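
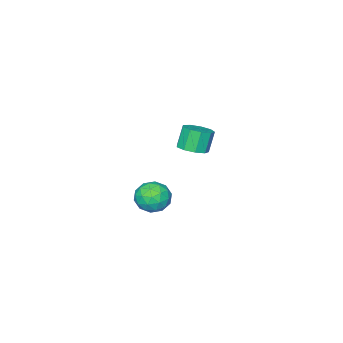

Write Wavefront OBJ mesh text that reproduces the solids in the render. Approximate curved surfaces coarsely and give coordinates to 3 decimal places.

v 3.052 0.743 2.805
v 4.17 0.651 2.72
v 2.85 -0.551 1.54
v 3.968 -0.643 1.455
v 3.445 -0.986 2.39
v 3.57 -0.187 3.172
v 3.45 0.287 1.088
v 3.575 1.086 1.87
v 4.416 0.369 1.659
v 4.413 -0.418 2.463
v 2.607 0.518 1.797
v 2.604 -0.269 2.601
v 3.629 0.81 2.873
v 3.391 -0.71 1.387
v 3.083 -0.912 1.936
v 3.741 -0.966 1.886
v 3.276 0.318 3.139
v 3.934 0.264 3.089
v 3.507 -0.698 2.895
v 3.086 -0.164 1.171
v 3.744 -0.218 1.121
v 3.279 1.066 2.374
v 3.937 1.012 2.324
v 3.513 0.798 1.365
v 4.431 0.591 2.2
v 4.312 -0.17 1.456
v 4.007 0.376 1.241
v 4.081 0.846 1.7
v 4.429 0.128 2.672
v 4.31 -0.632 1.929
v 4.002 -0.834 2.479
v 4.076 -0.364 2.938
v 4.573 -0.037 2.049
v 2.71 0.732 2.331
v 2.591 -0.028 1.588
v 2.944 0.464 1.322
v 3.018 0.934 1.781
v 2.708 0.27 2.804
v 2.589 -0.491 2.06
v 2.939 -0.746 2.56
v 3.013 -0.276 3.019
v 2.447 0.137 2.211
v -3.533 -3.809 1.169
v -2.976 -3.032 1.462
v -3.589 -3.135 2.903
v -4.147 -3.911 2.611
v -3.577 -2.811 1.222
v -4.19 -2.914 2.663
v -4.158 -3.057 0.957
v -4.771 -3.159 2.399
v -4.446 -3.654 0.792
v -5.06 -3.757 2.233
v -4.308 -4.324 0.803
v -4.921 -4.427 2.244
v -3.807 -4.753 0.986
v -4.42 -4.855 2.427
v -3.178 -4.74 1.254
v -3.791 -4.842 2.696
v -2.715 -4.291 1.483
v -3.329 -4.393 2.925
v -2.635 -3.616 1.565
v -3.249 -3.719 3.007
f 1 38 17
f 38 12 41
f 17 41 6
f 38 41 17
f 1 17 13
f 17 6 18
f 13 18 2
f 17 18 13
f 1 13 22
f 13 2 23
f 22 23 8
f 13 23 22
f 1 22 34
f 22 8 37
f 34 37 11
f 22 37 34
f 1 34 38
f 34 11 42
f 38 42 12
f 34 42 38
f 2 18 29
f 18 6 32
f 29 32 10
f 18 32 29
f 6 41 19
f 41 12 40
f 19 40 5
f 41 40 19
f 12 42 39
f 42 11 35
f 39 35 3
f 42 35 39
f 11 37 36
f 37 8 24
f 36 24 7
f 37 24 36
f 8 23 28
f 23 2 25
f 28 25 9
f 23 25 28
f 4 30 16
f 30 10 31
f 16 31 5
f 30 31 16
f 4 16 14
f 16 5 15
f 14 15 3
f 16 15 14
f 4 14 21
f 14 3 20
f 21 20 7
f 14 20 21
f 4 21 26
f 21 7 27
f 26 27 9
f 21 27 26
f 4 26 30
f 26 9 33
f 30 33 10
f 26 33 30
f 5 31 19
f 31 10 32
f 19 32 6
f 31 32 19
f 3 15 39
f 15 5 40
f 39 40 12
f 15 40 39
f 7 20 36
f 20 3 35
f 36 35 11
f 20 35 36
f 9 27 28
f 27 7 24
f 28 24 8
f 27 24 28
f 10 33 29
f 33 9 25
f 29 25 2
f 33 25 29
f 44 43 47
f 44 47 45
f 45 47 48
f 45 48 46
f 47 43 49
f 47 49 48
f 48 49 50
f 48 50 46
f 49 43 51
f 49 51 50
f 50 51 52
f 50 52 46
f 51 43 53
f 51 53 52
f 52 53 54
f 52 54 46
f 53 43 55
f 53 55 54
f 54 55 56
f 54 56 46
f 55 43 57
f 55 57 56
f 56 57 58
f 56 58 46
f 57 43 59
f 57 59 58
f 58 59 60
f 58 60 46
f 59 43 61
f 59 61 60
f 60 61 62
f 60 62 46
f 61 43 44
f 61 44 62
f 62 44 45
f 62 45 46



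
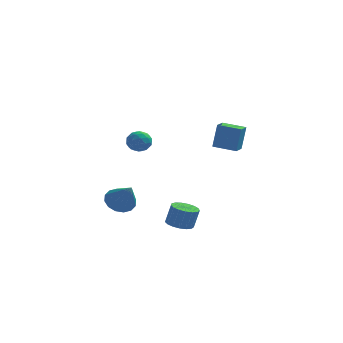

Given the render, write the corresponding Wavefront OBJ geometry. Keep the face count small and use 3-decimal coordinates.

v 0.193 2.375 1.855
v 0.412 2.63 3.234
v 0.416 3.185 1.669
v 0.635 3.44 3.049
v 1.385 2.02 1.731
v 1.604 2.275 3.111
v 1.608 2.83 1.546
v 1.827 3.085 2.925
v -3.9 -2.42 0.271
v -3.392 -1.82 0.42
v -3.28 -3.26 1.549
v -3.731 -1.731 0.642
v -4.114 -1.828 0.764
v -4.44 -2.083 0.755
v -4.622 -2.428 0.616
v -4.61 -2.771 0.384
v -4.407 -3.02 0.122
v -4.069 -3.108 -0.1
v -3.685 -3.012 -0.222
v -3.359 -2.757 -0.213
v -3.178 -2.412 -0.074
v -3.19 -2.069 0.158
v -3.146 -0.173 3.365
v -2.677 -0.447 3.744
v -3.603 -1.133 3.236
v -3.134 -1.407 3.615
v -3.583 -1.001 3.885
v -3.3 -0.408 3.964
v -2.98 -1.172 3.016
v -2.697 -0.579 3.095
v -2.574 -1.065 3.528
v -2.947 -0.959 4.066
v -3.333 -0.621 2.914
v -3.706 -0.515 3.452
v -2.871 -0.225 3.566
v -3.409 -1.355 3.414
v -3.673 -1.116 3.573
v -3.397 -1.277 3.796
v -3.238 -0.202 3.695
v -2.962 -0.363 3.918
v -3.495 -0.689 4.001
v -3.318 -1.217 3.062
v -3.042 -1.378 3.285
v -2.883 -0.303 3.184
v -2.607 -0.464 3.407
v -2.785 -0.891 2.979
v -2.535 -0.75 3.662
v -2.804 -1.314 3.586
v -2.713 -1.176 3.234
v -2.547 -0.827 3.281
v -2.755 -0.687 3.978
v -3.023 -1.252 3.902
v -3.287 -1.013 4.06
v -3.121 -0.664 4.107
v -2.694 -1.051 3.851
v -3.257 -0.328 3.078
v -3.525 -0.893 3.002
v -3.159 -0.916 2.873
v -2.993 -0.567 2.92
v -3.476 -0.266 3.394
v -3.745 -0.83 3.318
v -3.733 -0.753 3.699
v -3.567 -0.404 3.746
v -3.586 -0.529 3.129
v -1.012 -3.892 -0.46
v -0.413 -3.605 -0.647
v -0.149 -3.481 0.393
v -0.748 -3.768 0.58
v -0.62 -3.348 -0.624
v -0.356 -3.225 0.415
v -0.917 -3.216 -0.564
v -0.652 -3.093 0.475
v -1.236 -3.239 -0.48
v -0.971 -3.116 0.559
v -1.503 -3.412 -0.392
v -1.238 -3.288 0.648
v -1.658 -3.694 -0.319
v -1.393 -3.57 0.721
v -1.665 -4.022 -0.278
v -1.4 -3.898 0.762
v -1.523 -4.319 -0.279
v -1.258 -4.196 0.761
v -1.263 -4.519 -0.321
v -0.998 -4.396 0.718
v -0.946 -4.576 -0.396
v -0.682 -4.452 0.644
v -0.645 -4.475 -0.484
v -0.38 -4.352 0.555
v -0.427 -4.241 -0.568
v -0.162 -4.117 0.472
v -0.344 -3.927 -0.626
v -0.079 -3.803 0.414
f 2 4 1
f 5 2 1
f 1 4 3
f 3 5 1
f 2 8 4
f 6 2 5
f 6 8 2
f 4 8 3
f 7 5 3
f 3 8 7
f 7 6 5
f 8 6 7
f 10 9 12
f 10 12 11
f 12 9 13
f 12 13 11
f 13 9 14
f 13 14 11
f 14 9 15
f 14 15 11
f 15 9 16
f 15 16 11
f 16 9 17
f 16 17 11
f 17 9 18
f 17 18 11
f 18 9 19
f 18 19 11
f 19 9 20
f 19 20 11
f 20 9 21
f 20 21 11
f 21 9 22
f 21 22 11
f 22 9 10
f 22 10 11
f 23 60 39
f 60 34 63
f 39 63 28
f 60 63 39
f 23 39 35
f 39 28 40
f 35 40 24
f 39 40 35
f 23 35 44
f 35 24 45
f 44 45 30
f 35 45 44
f 23 44 56
f 44 30 59
f 56 59 33
f 44 59 56
f 23 56 60
f 56 33 64
f 60 64 34
f 56 64 60
f 24 40 51
f 40 28 54
f 51 54 32
f 40 54 51
f 28 63 41
f 63 34 62
f 41 62 27
f 63 62 41
f 34 64 61
f 64 33 57
f 61 57 25
f 64 57 61
f 33 59 58
f 59 30 46
f 58 46 29
f 59 46 58
f 30 45 50
f 45 24 47
f 50 47 31
f 45 47 50
f 26 52 38
f 52 32 53
f 38 53 27
f 52 53 38
f 26 38 36
f 38 27 37
f 36 37 25
f 38 37 36
f 26 36 43
f 36 25 42
f 43 42 29
f 36 42 43
f 26 43 48
f 43 29 49
f 48 49 31
f 43 49 48
f 26 48 52
f 48 31 55
f 52 55 32
f 48 55 52
f 27 53 41
f 53 32 54
f 41 54 28
f 53 54 41
f 25 37 61
f 37 27 62
f 61 62 34
f 37 62 61
f 29 42 58
f 42 25 57
f 58 57 33
f 42 57 58
f 31 49 50
f 49 29 46
f 50 46 30
f 49 46 50
f 32 55 51
f 55 31 47
f 51 47 24
f 55 47 51
f 66 65 69
f 66 69 67
f 67 69 70
f 67 70 68
f 69 65 71
f 69 71 70
f 70 71 72
f 70 72 68
f 71 65 73
f 71 73 72
f 72 73 74
f 72 74 68
f 73 65 75
f 73 75 74
f 74 75 76
f 74 76 68
f 75 65 77
f 75 77 76
f 76 77 78
f 76 78 68
f 77 65 79
f 77 79 78
f 78 79 80
f 78 80 68
f 79 65 81
f 79 81 80
f 80 81 82
f 80 82 68
f 81 65 83
f 81 83 82
f 82 83 84
f 82 84 68
f 83 65 85
f 83 85 84
f 84 85 86
f 84 86 68
f 85 65 87
f 85 87 86
f 86 87 88
f 86 88 68
f 87 65 89
f 87 89 88
f 88 89 90
f 88 90 68
f 89 65 91
f 89 91 90
f 90 91 92
f 90 92 68
f 91 65 66
f 91 66 92
f 92 66 67
f 92 67 68



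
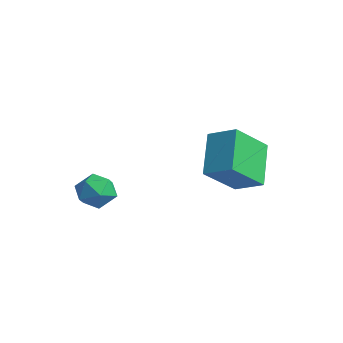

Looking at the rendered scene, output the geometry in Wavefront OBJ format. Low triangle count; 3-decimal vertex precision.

v 0.756 -1.857 -2.84
v 1.306 -1.813 -2.436
v 0.354 -2.667 -2.204
v 0.904 -2.623 -1.8
v 0.446 -2.116 -1.81
v 0.694 -1.615 -2.203
v 0.966 -2.865 -2.437
v 1.214 -2.364 -2.83
v 1.435 -2.436 -2.187
v 1.115 -1.973 -1.8
v 0.545 -2.507 -2.84
v 0.225 -2.044 -2.453
v 3.559 0.695 -1.861
v 3.709 -0.474 -0.886
v 2.661 1.427 -0.846
v 2.81 0.257 0.129
v 4.35 1.123 -1.469
v 4.499 -0.047 -0.494
v 3.451 1.854 -0.454
v 3.601 0.685 0.521
f 1 12 6
f 1 6 2
f 1 2 8
f 1 8 11
f 1 11 12
f 2 6 10
f 6 12 5
f 12 11 3
f 11 8 7
f 8 2 9
f 4 10 5
f 4 5 3
f 4 3 7
f 4 7 9
f 4 9 10
f 5 10 6
f 3 5 12
f 7 3 11
f 9 7 8
f 10 9 2
f 14 16 13
f 17 14 13
f 13 16 15
f 15 17 13
f 14 20 16
f 18 14 17
f 18 20 14
f 16 20 15
f 19 17 15
f 15 20 19
f 19 18 17
f 20 18 19



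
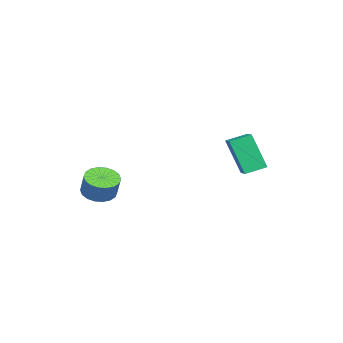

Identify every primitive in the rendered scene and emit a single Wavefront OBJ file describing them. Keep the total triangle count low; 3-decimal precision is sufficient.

v 1.909 -1.578 -3.772
v 2.513 -1.233 -4.123
v 2.916 -0.957 -3.16
v 2.311 -1.302 -2.808
v 2.28 -0.976 -4.1
v 2.683 -0.7 -3.137
v 1.974 -0.839 -4.011
v 2.377 -0.563 -3.048
v 1.655 -0.848 -3.875
v 2.058 -0.572 -2.912
v 1.386 -1.001 -3.718
v 1.789 -0.725 -2.755
v 1.221 -1.269 -3.572
v 1.623 -0.993 -2.609
v 1.191 -1.598 -3.466
v 1.594 -1.322 -2.503
v 1.304 -1.923 -3.42
v 1.707 -1.647 -2.457
v 1.537 -2.18 -3.443
v 1.94 -1.904 -2.48
v 1.843 -2.317 -3.532
v 2.246 -2.041 -2.569
v 2.162 -2.308 -3.668
v 2.565 -2.032 -2.705
v 2.431 -2.155 -3.825
v 2.834 -1.879 -2.862
v 2.597 -1.887 -3.971
v 2.999 -1.611 -3.008
v 2.626 -1.558 -4.077
v 3.029 -1.282 -3.114
v -3.438 3.435 -4.176
v -3.645 2.683 -2.356
v -3.928 4.333 -3.861
v -4.135 3.581 -2.041
v -2.705 3.759 -3.959
v -2.912 3.007 -2.139
v -3.195 4.657 -3.644
v -3.402 3.905 -1.824
f 2 1 5
f 2 5 3
f 3 5 6
f 3 6 4
f 5 1 7
f 5 7 6
f 6 7 8
f 6 8 4
f 7 1 9
f 7 9 8
f 8 9 10
f 8 10 4
f 9 1 11
f 9 11 10
f 10 11 12
f 10 12 4
f 11 1 13
f 11 13 12
f 12 13 14
f 12 14 4
f 13 1 15
f 13 15 14
f 14 15 16
f 14 16 4
f 15 1 17
f 15 17 16
f 16 17 18
f 16 18 4
f 17 1 19
f 17 19 18
f 18 19 20
f 18 20 4
f 19 1 21
f 19 21 20
f 20 21 22
f 20 22 4
f 21 1 23
f 21 23 22
f 22 23 24
f 22 24 4
f 23 1 25
f 23 25 24
f 24 25 26
f 24 26 4
f 25 1 27
f 25 27 26
f 26 27 28
f 26 28 4
f 27 1 29
f 27 29 28
f 28 29 30
f 28 30 4
f 29 1 2
f 29 2 30
f 30 2 3
f 30 3 4
f 32 34 31
f 35 32 31
f 31 34 33
f 33 35 31
f 32 38 34
f 36 32 35
f 36 38 32
f 34 38 33
f 37 35 33
f 33 38 37
f 37 36 35
f 38 36 37



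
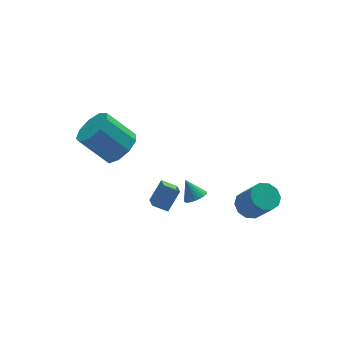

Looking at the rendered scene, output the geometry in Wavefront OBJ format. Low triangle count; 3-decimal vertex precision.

v -2.466 -0.164 -2.473
v -2.685 -1.041 -1.979
v -1.697 0.186 -1.512
v -1.917 -0.69 -1.017
v -1.803 -0.55 -2.863
v -2.023 -1.426 -2.368
v -1.035 -0.199 -1.901
v -1.254 -1.076 -1.407
v 2.374 -1.256 -3.807
v 2.848 -1.751 -4.258
v 3.241 -2.698 -2.803
v 2.766 -2.204 -2.353
v 3.136 -1.37 -4.087
v 3.529 -2.317 -2.632
v 3.133 -0.946 -3.81
v 3.525 -1.893 -2.355
v 2.839 -0.64 -3.532
v 3.232 -1.588 -2.077
v 2.368 -0.57 -3.359
v 2.761 -1.517 -1.904
v 1.899 -0.762 -3.357
v 2.292 -1.709 -1.902
v 1.611 -1.143 -3.528
v 2.004 -2.09 -2.073
v 1.615 -1.567 -3.805
v 2.007 -2.514 -2.35
v 1.908 -1.872 -4.083
v 2.301 -2.82 -2.628
v 2.379 -1.943 -4.256
v 2.772 -2.89 -2.801
v -2.634 3.125 -1.248
v -1.994 2.683 -0.484
v -3.186 3.472 0.971
v -3.826 3.915 0.208
v -1.751 3.367 -0.656
v -2.943 4.156 0.8
v -1.921 3.937 -1.105
v -3.113 4.727 0.351
v -2.425 4.128 -1.62
v -3.616 4.917 -0.164
v -3.027 3.85 -1.962
v -4.218 4.639 -0.506
v -3.445 3.233 -1.969
v -4.636 4.022 -0.513
v -3.483 2.565 -1.639
v -4.675 3.354 -0.183
v -3.125 2.16 -1.126
v -4.316 2.949 0.33
v -2.537 2.206 -0.67
v -3.728 2.995 0.786
v -0.182 -0.5 -2.828
v 0.249 -0.798 -2.497
v -0.458 0.12 -1.912
v 0.377 -0.612 -2.584
v 0.419 -0.409 -2.708
v 0.371 -0.22 -2.851
v 0.238 -0.074 -2.99
v 0.041 0.008 -3.105
v -0.19 0.012 -3.177
v -0.42 -0.061 -3.196
v -0.613 -0.202 -3.159
v -0.741 -0.388 -3.072
v -0.784 -0.591 -2.948
v -0.735 -0.78 -2.805
v -0.602 -0.926 -2.666
v -0.405 -1.008 -2.551
v -0.174 -1.012 -2.479
v 0.055 -0.939 -2.46
f 2 4 1
f 5 2 1
f 1 4 3
f 3 5 1
f 2 8 4
f 6 2 5
f 6 8 2
f 4 8 3
f 7 5 3
f 3 8 7
f 7 6 5
f 8 6 7
f 10 9 13
f 10 13 11
f 11 13 14
f 11 14 12
f 13 9 15
f 13 15 14
f 14 15 16
f 14 16 12
f 15 9 17
f 15 17 16
f 16 17 18
f 16 18 12
f 17 9 19
f 17 19 18
f 18 19 20
f 18 20 12
f 19 9 21
f 19 21 20
f 20 21 22
f 20 22 12
f 21 9 23
f 21 23 22
f 22 23 24
f 22 24 12
f 23 9 25
f 23 25 24
f 24 25 26
f 24 26 12
f 25 9 27
f 25 27 26
f 26 27 28
f 26 28 12
f 27 9 29
f 27 29 28
f 28 29 30
f 28 30 12
f 29 9 10
f 29 10 30
f 30 10 11
f 30 11 12
f 32 31 35
f 32 35 33
f 33 35 36
f 33 36 34
f 35 31 37
f 35 37 36
f 36 37 38
f 36 38 34
f 37 31 39
f 37 39 38
f 38 39 40
f 38 40 34
f 39 31 41
f 39 41 40
f 40 41 42
f 40 42 34
f 41 31 43
f 41 43 42
f 42 43 44
f 42 44 34
f 43 31 45
f 43 45 44
f 44 45 46
f 44 46 34
f 45 31 47
f 45 47 46
f 46 47 48
f 46 48 34
f 47 31 49
f 47 49 48
f 48 49 50
f 48 50 34
f 49 31 32
f 49 32 50
f 50 32 33
f 50 33 34
f 52 51 54
f 52 54 53
f 54 51 55
f 54 55 53
f 55 51 56
f 55 56 53
f 56 51 57
f 56 57 53
f 57 51 58
f 57 58 53
f 58 51 59
f 58 59 53
f 59 51 60
f 59 60 53
f 60 51 61
f 60 61 53
f 61 51 62
f 61 62 53
f 62 51 63
f 62 63 53
f 63 51 64
f 63 64 53
f 64 51 65
f 64 65 53
f 65 51 66
f 65 66 53
f 66 51 67
f 66 67 53
f 67 51 68
f 67 68 53
f 68 51 52
f 68 52 53



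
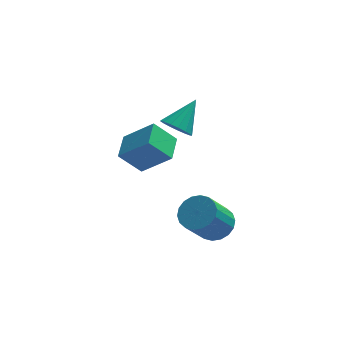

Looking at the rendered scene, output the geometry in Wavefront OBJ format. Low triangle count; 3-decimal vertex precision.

v 2.484 -1.804 -0.448
v 3.394 -2.002 -0.055
v 2.485 -2.933 1.58
v 1.576 -2.736 1.188
v 3.295 -1.6 0.119
v 2.387 -2.531 1.755
v 3.035 -1.238 0.181
v 2.127 -2.169 1.817
v 2.667 -0.988 0.118
v 1.759 -1.92 1.754
v 2.262 -0.9 -0.056
v 1.354 -1.832 1.579
v 1.901 -0.991 -0.308
v 0.993 -1.923 1.327
v 1.656 -1.243 -0.588
v 0.748 -2.175 1.047
v 1.575 -1.607 -0.84
v 0.666 -2.538 0.795
v 1.673 -2.009 -1.015
v 0.765 -2.94 0.621
v 1.933 -2.371 -1.077
v 1.025 -3.302 0.559
v 2.301 -2.62 -1.014
v 1.393 -3.552 0.622
v 2.706 -2.708 -0.839
v 1.798 -3.64 0.796
v 3.067 -2.617 -0.587
v 2.159 -3.549 1.048
v 3.312 -2.365 -0.307
v 2.404 -3.297 1.328
v -0.975 -0.419 2.305
v -2.066 -0.454 3.461
v -0.724 1.023 2.586
v -1.815 0.987 3.742
v 0.455 -0.927 3.638
v -0.636 -0.963 4.794
v 0.706 0.514 3.919
v -0.385 0.479 5.075
v 0.707 3.2 2.656
v 1.151 2.476 2.955
v 1.713 4.34 3.924
v 1.396 2.621 2.631
v 1.482 2.898 2.312
v 1.391 3.244 2.073
v 1.143 3.58 1.967
v 0.795 3.829 2.019
v 0.427 3.934 2.217
v 0.123 3.87 2.516
v -0.047 3.653 2.846
v -0.044 3.332 3.134
v 0.13 2.981 3.311
v 0.437 2.679 3.339
v 0.805 2.497 3.21
f 2 1 5
f 2 5 3
f 3 5 6
f 3 6 4
f 5 1 7
f 5 7 6
f 6 7 8
f 6 8 4
f 7 1 9
f 7 9 8
f 8 9 10
f 8 10 4
f 9 1 11
f 9 11 10
f 10 11 12
f 10 12 4
f 11 1 13
f 11 13 12
f 12 13 14
f 12 14 4
f 13 1 15
f 13 15 14
f 14 15 16
f 14 16 4
f 15 1 17
f 15 17 16
f 16 17 18
f 16 18 4
f 17 1 19
f 17 19 18
f 18 19 20
f 18 20 4
f 19 1 21
f 19 21 20
f 20 21 22
f 20 22 4
f 21 1 23
f 21 23 22
f 22 23 24
f 22 24 4
f 23 1 25
f 23 25 24
f 24 25 26
f 24 26 4
f 25 1 27
f 25 27 26
f 26 27 28
f 26 28 4
f 27 1 29
f 27 29 28
f 28 29 30
f 28 30 4
f 29 1 2
f 29 2 30
f 30 2 3
f 30 3 4
f 32 34 31
f 35 32 31
f 31 34 33
f 33 35 31
f 32 38 34
f 36 32 35
f 36 38 32
f 34 38 33
f 37 35 33
f 33 38 37
f 37 36 35
f 38 36 37
f 40 39 42
f 40 42 41
f 42 39 43
f 42 43 41
f 43 39 44
f 43 44 41
f 44 39 45
f 44 45 41
f 45 39 46
f 45 46 41
f 46 39 47
f 46 47 41
f 47 39 48
f 47 48 41
f 48 39 49
f 48 49 41
f 49 39 50
f 49 50 41
f 50 39 51
f 50 51 41
f 51 39 52
f 51 52 41
f 52 39 53
f 52 53 41
f 53 39 40
f 53 40 41



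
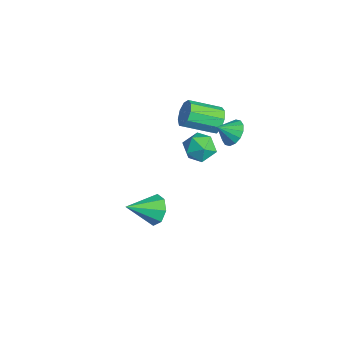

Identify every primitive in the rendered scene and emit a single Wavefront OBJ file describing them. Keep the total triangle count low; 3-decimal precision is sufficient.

v -2.804 3.299 -2.735
v -2.198 3.437 -3.57
v -3.442 1.903 -3.43
v -2.836 2.041 -4.265
v -2.411 1.781 -3.351
v -2.017 2.644 -2.922
v -3.623 2.696 -4.078
v -3.229 3.559 -3.649
v -2.705 3.065 -4.4
v -1.955 2.499 -3.951
v -3.685 2.841 -3.049
v -2.935 2.275 -2.6
v 3.398 -1.917 -1.265
v 4.092 -1.582 -0.745
v 3.482 -3.503 -0.355
v 3.452 -1.453 -0.461
v 2.781 -1.596 -0.649
v 2.471 -1.927 -1.197
v 2.704 -2.253 -1.786
v 3.345 -2.382 -2.069
v 4.016 -2.239 -1.882
v 4.326 -1.908 -1.333
v -3.16 3.849 -1.801
v -2.576 3.989 -1.171
v -3.017 2.211 -0.369
v -3.6 2.071 -0.999
v -3.109 4.196 -1.005
v -3.55 2.417 -0.203
v -3.665 4.241 -1.211
v -4.106 2.462 -0.409
v -3.985 4.102 -1.694
v -4.426 2.324 -0.891
v -3.919 3.845 -2.226
v -4.359 2.067 -1.424
v -3.497 3.59 -2.56
v -3.938 1.812 -1.758
v -2.918 3.456 -2.539
v -3.358 1.678 -1.737
v -2.451 3.506 -2.172
v -2.892 1.728 -1.37
v -2.317 3.717 -1.632
v -2.757 1.938 -0.83
v -0.069 3.505 0.143
v 0.743 3.615 0.405
v -0.171 2.655 0.817
v 0.498 3.864 0.681
v 0.101 4.017 0.813
v -0.341 4.032 0.765
v -0.711 3.906 0.55
v -0.908 3.673 0.226
v -0.88 3.395 -0.12
v -0.635 3.146 -0.396
v -0.238 2.993 -0.528
v 0.204 2.978 -0.48
v 0.573 3.103 -0.265
v 0.771 3.337 0.059
f 1 12 6
f 1 6 2
f 1 2 8
f 1 8 11
f 1 11 12
f 2 6 10
f 6 12 5
f 12 11 3
f 11 8 7
f 8 2 9
f 4 10 5
f 4 5 3
f 4 3 7
f 4 7 9
f 4 9 10
f 5 10 6
f 3 5 12
f 7 3 11
f 9 7 8
f 10 9 2
f 14 13 16
f 14 16 15
f 16 13 17
f 16 17 15
f 17 13 18
f 17 18 15
f 18 13 19
f 18 19 15
f 19 13 20
f 19 20 15
f 20 13 21
f 20 21 15
f 21 13 22
f 21 22 15
f 22 13 14
f 22 14 15
f 24 23 27
f 24 27 25
f 25 27 28
f 25 28 26
f 27 23 29
f 27 29 28
f 28 29 30
f 28 30 26
f 29 23 31
f 29 31 30
f 30 31 32
f 30 32 26
f 31 23 33
f 31 33 32
f 32 33 34
f 32 34 26
f 33 23 35
f 33 35 34
f 34 35 36
f 34 36 26
f 35 23 37
f 35 37 36
f 36 37 38
f 36 38 26
f 37 23 39
f 37 39 38
f 38 39 40
f 38 40 26
f 39 23 41
f 39 41 40
f 40 41 42
f 40 42 26
f 41 23 24
f 41 24 42
f 42 24 25
f 42 25 26
f 44 43 46
f 44 46 45
f 46 43 47
f 46 47 45
f 47 43 48
f 47 48 45
f 48 43 49
f 48 49 45
f 49 43 50
f 49 50 45
f 50 43 51
f 50 51 45
f 51 43 52
f 51 52 45
f 52 43 53
f 52 53 45
f 53 43 54
f 53 54 45
f 54 43 55
f 54 55 45
f 55 43 56
f 55 56 45
f 56 43 44
f 56 44 45



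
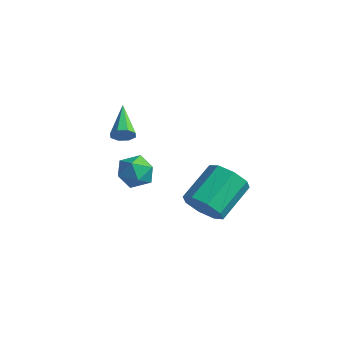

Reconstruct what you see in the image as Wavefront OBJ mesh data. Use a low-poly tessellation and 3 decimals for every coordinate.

v 2.947 2.883 -0.423
v 3.728 3.309 -0.924
v 3.493 5.042 0.183
v 2.713 4.617 0.683
v 3.042 3.439 -1.274
v 2.807 5.172 -0.167
v 2.301 3.244 -1.125
v 2.066 4.977 -0.018
v 1.938 2.838 -0.566
v 1.704 4.571 0.541
v 2.167 2.458 0.077
v 1.932 4.191 1.184
v 2.853 2.328 0.427
v 2.618 4.061 1.534
v 3.594 2.523 0.278
v 3.359 4.256 1.385
v 3.956 2.929 -0.281
v 3.722 4.662 0.826
v -2.131 4.563 -0.962
v -1.523 4 -0.463
v -2.957 3.3 -1.377
v -2.349 2.737 -0.878
v -2.942 3.342 -0.411
v -2.431 4.123 -0.154
v -2.049 3.177 -1.686
v -1.538 3.958 -1.429
v -1.472 3.144 -0.91
v -2.024 3.246 -0.122
v -2.456 4.054 -1.718
v -3.008 4.156 -0.93
v -1.933 2.709 1.897
v -1.594 2.687 2.379
v -3.207 3.791 2.843
v -1.494 3.038 2.114
v -1.65 3.196 1.721
v -1.973 3.07 1.431
v -2.272 2.732 1.415
v -2.373 2.381 1.68
v -2.216 2.222 2.073
v -1.894 2.349 2.362
f 2 1 5
f 2 5 3
f 3 5 6
f 3 6 4
f 5 1 7
f 5 7 6
f 6 7 8
f 6 8 4
f 7 1 9
f 7 9 8
f 8 9 10
f 8 10 4
f 9 1 11
f 9 11 10
f 10 11 12
f 10 12 4
f 11 1 13
f 11 13 12
f 12 13 14
f 12 14 4
f 13 1 15
f 13 15 14
f 14 15 16
f 14 16 4
f 15 1 17
f 15 17 16
f 16 17 18
f 16 18 4
f 17 1 2
f 17 2 18
f 18 2 3
f 18 3 4
f 19 30 24
f 19 24 20
f 19 20 26
f 19 26 29
f 19 29 30
f 20 24 28
f 24 30 23
f 30 29 21
f 29 26 25
f 26 20 27
f 22 28 23
f 22 23 21
f 22 21 25
f 22 25 27
f 22 27 28
f 23 28 24
f 21 23 30
f 25 21 29
f 27 25 26
f 28 27 20
f 32 31 34
f 32 34 33
f 34 31 35
f 34 35 33
f 35 31 36
f 35 36 33
f 36 31 37
f 36 37 33
f 37 31 38
f 37 38 33
f 38 31 39
f 38 39 33
f 39 31 40
f 39 40 33
f 40 31 32
f 40 32 33



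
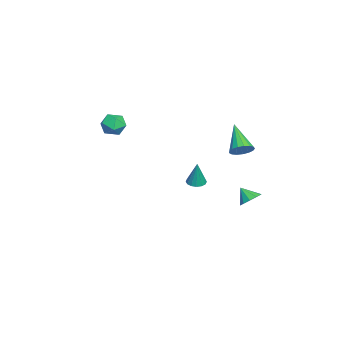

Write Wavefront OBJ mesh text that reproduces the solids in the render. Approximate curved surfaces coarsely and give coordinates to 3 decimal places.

v 4.182 4.174 2.679
v 4.643 3.725 2.954
v 2.838 3.606 4.001
v 4.694 4.007 3.127
v 4.627 4.328 3.197
v 4.459 4.614 3.148
v 4.227 4.798 2.992
v 3.985 4.84 2.764
v 3.788 4.73 2.517
v 3.682 4.492 2.306
v 3.69 4.181 2.181
v 3.811 3.869 2.17
v 4.017 3.626 2.275
v 4.261 3.51 2.473
v 4.487 3.545 2.718
v -0.99 -2.883 1.927
v -0.419 -3.5 1.786
v -2.001 -3.82 1.934
v -1.43 -4.437 1.793
v -1.442 -4.031 2.542
v -0.817 -3.452 2.537
v -1.603 -3.868 1.183
v -0.978 -3.289 1.178
v -0.798 -4.108 1.326
v -0.699 -4.209 2.165
v -1.721 -3.111 1.555
v -1.622 -3.212 2.394
v -2.245 4.078 -4.141
v -1.549 4.09 -3.835
v -2.575 3.442 -3.359
v -1.794 4.445 -3.651
v -2.212 4.66 -3.653
v -2.642 4.652 -3.842
v -2.921 4.425 -4.144
v -2.941 4.065 -4.446
v -2.695 3.71 -4.63
v -2.277 3.496 -4.628
v -1.847 3.503 -4.439
v -1.569 3.731 -4.137
v 0.737 1.311 -1.452
v 1.172 1.673 -1.579
v 1.103 1.409 0.092
v 0.934 1.85 -1.533
v 0.643 1.883 -1.466
v 0.377 1.762 -1.395
v 0.208 1.521 -1.34
v 0.18 1.223 -1.314
v 0.301 0.949 -1.325
v 0.539 0.771 -1.371
v 0.83 0.738 -1.438
v 1.096 0.859 -1.508
v 1.265 1.1 -1.564
v 1.293 1.398 -1.59
f 2 1 4
f 2 4 3
f 4 1 5
f 4 5 3
f 5 1 6
f 5 6 3
f 6 1 7
f 6 7 3
f 7 1 8
f 7 8 3
f 8 1 9
f 8 9 3
f 9 1 10
f 9 10 3
f 10 1 11
f 10 11 3
f 11 1 12
f 11 12 3
f 12 1 13
f 12 13 3
f 13 1 14
f 13 14 3
f 14 1 15
f 14 15 3
f 15 1 2
f 15 2 3
f 16 27 21
f 16 21 17
f 16 17 23
f 16 23 26
f 16 26 27
f 17 21 25
f 21 27 20
f 27 26 18
f 26 23 22
f 23 17 24
f 19 25 20
f 19 20 18
f 19 18 22
f 19 22 24
f 19 24 25
f 20 25 21
f 18 20 27
f 22 18 26
f 24 22 23
f 25 24 17
f 29 28 31
f 29 31 30
f 31 28 32
f 31 32 30
f 32 28 33
f 32 33 30
f 33 28 34
f 33 34 30
f 34 28 35
f 34 35 30
f 35 28 36
f 35 36 30
f 36 28 37
f 36 37 30
f 37 28 38
f 37 38 30
f 38 28 39
f 38 39 30
f 39 28 29
f 39 29 30
f 41 40 43
f 41 43 42
f 43 40 44
f 43 44 42
f 44 40 45
f 44 45 42
f 45 40 46
f 45 46 42
f 46 40 47
f 46 47 42
f 47 40 48
f 47 48 42
f 48 40 49
f 48 49 42
f 49 40 50
f 49 50 42
f 50 40 51
f 50 51 42
f 51 40 52
f 51 52 42
f 52 40 53
f 52 53 42
f 53 40 41
f 53 41 42



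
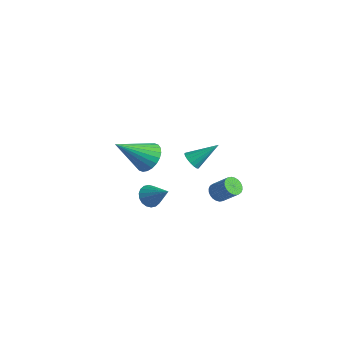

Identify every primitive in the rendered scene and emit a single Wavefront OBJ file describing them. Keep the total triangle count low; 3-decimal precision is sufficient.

v 1.584 -3.278 2.014
v 2.291 -3.261 2.366
v 1.016 -4.642 3.226
v 2.137 -3.05 2.53
v 1.899 -2.875 2.616
v 1.612 -2.761 2.61
v 1.322 -2.725 2.514
v 1.071 -2.774 2.341
v 0.898 -2.9 2.119
v 0.83 -3.083 1.881
v 0.877 -3.296 1.663
v 1.031 -3.506 1.498
v 1.269 -3.682 1.413
v 1.555 -3.796 1.418
v 1.846 -3.831 1.515
v 2.097 -3.783 1.687
v 2.269 -3.657 1.91
v 2.338 -3.474 2.148
v 1.927 0.418 -2.027
v 2.142 0.758 -2.34
v 2.909 1.002 -1.546
v 2.693 0.662 -1.233
v 2.009 0.872 -2.245
v 2.775 1.115 -1.451
v 1.863 0.916 -2.118
v 2.629 1.16 -1.324
v 1.726 0.884 -1.976
v 2.492 1.128 -1.182
v 1.62 0.782 -1.843
v 2.387 1.025 -1.049
v 1.561 0.624 -1.737
v 2.327 0.868 -0.943
v 1.558 0.435 -1.676
v 2.324 0.678 -0.882
v 1.61 0.243 -1.668
v 2.377 0.487 -0.874
v 1.711 0.078 -1.714
v 2.478 0.322 -0.92
v 1.845 -0.035 -1.809
v 2.611 0.208 -1.015
v 1.991 -0.08 -1.936
v 2.757 0.164 -1.142
v 2.128 -0.048 -2.078
v 2.894 0.196 -1.284
v 2.233 0.055 -2.211
v 3 0.298 -1.417
v 2.293 0.212 -2.317
v 3.059 0.456 -1.523
v 2.296 0.402 -2.378
v 3.062 0.645 -1.584
v 2.243 0.593 -2.386
v 3.01 0.837 -1.592
v -1.108 -0.97 -3.379
v -0.711 -0.955 -3.868
v -0.032 -0.79 -2.501
v -0.782 -0.685 -3.837
v -0.917 -0.472 -3.715
v -1.09 -0.358 -3.526
v -1.267 -0.365 -3.308
v -1.412 -0.492 -3.105
v -1.497 -0.713 -2.955
v -1.504 -0.986 -2.89
v -1.434 -1.255 -2.921
v -1.298 -1.468 -3.043
v -1.125 -1.583 -3.232
v -0.949 -1.576 -3.45
v -0.804 -1.449 -3.653
v -0.719 -1.227 -3.803
v -1.242 1.667 -2.302
v -0.84 1.737 -2.656
v -0.618 2.773 -1.378
v -1.021 1.904 -2.734
v -1.252 2.017 -2.713
v -1.481 2.05 -2.598
v -1.655 1.995 -2.415
v -1.735 1.865 -2.206
v -1.701 1.69 -2.019
v -1.562 1.51 -1.897
v -1.35 1.365 -1.868
v -1.113 1.29 -1.938
v -0.905 1.301 -2.091
v -0.775 1.396 -2.293
v -0.751 1.553 -2.497
f 2 1 4
f 2 4 3
f 4 1 5
f 4 5 3
f 5 1 6
f 5 6 3
f 6 1 7
f 6 7 3
f 7 1 8
f 7 8 3
f 8 1 9
f 8 9 3
f 9 1 10
f 9 10 3
f 10 1 11
f 10 11 3
f 11 1 12
f 11 12 3
f 12 1 13
f 12 13 3
f 13 1 14
f 13 14 3
f 14 1 15
f 14 15 3
f 15 1 16
f 15 16 3
f 16 1 17
f 16 17 3
f 17 1 18
f 17 18 3
f 18 1 2
f 18 2 3
f 20 19 23
f 20 23 21
f 21 23 24
f 21 24 22
f 23 19 25
f 23 25 24
f 24 25 26
f 24 26 22
f 25 19 27
f 25 27 26
f 26 27 28
f 26 28 22
f 27 19 29
f 27 29 28
f 28 29 30
f 28 30 22
f 29 19 31
f 29 31 30
f 30 31 32
f 30 32 22
f 31 19 33
f 31 33 32
f 32 33 34
f 32 34 22
f 33 19 35
f 33 35 34
f 34 35 36
f 34 36 22
f 35 19 37
f 35 37 36
f 36 37 38
f 36 38 22
f 37 19 39
f 37 39 38
f 38 39 40
f 38 40 22
f 39 19 41
f 39 41 40
f 40 41 42
f 40 42 22
f 41 19 43
f 41 43 42
f 42 43 44
f 42 44 22
f 43 19 45
f 43 45 44
f 44 45 46
f 44 46 22
f 45 19 47
f 45 47 46
f 46 47 48
f 46 48 22
f 47 19 49
f 47 49 48
f 48 49 50
f 48 50 22
f 49 19 51
f 49 51 50
f 50 51 52
f 50 52 22
f 51 19 20
f 51 20 52
f 52 20 21
f 52 21 22
f 54 53 56
f 54 56 55
f 56 53 57
f 56 57 55
f 57 53 58
f 57 58 55
f 58 53 59
f 58 59 55
f 59 53 60
f 59 60 55
f 60 53 61
f 60 61 55
f 61 53 62
f 61 62 55
f 62 53 63
f 62 63 55
f 63 53 64
f 63 64 55
f 64 53 65
f 64 65 55
f 65 53 66
f 65 66 55
f 66 53 67
f 66 67 55
f 67 53 68
f 67 68 55
f 68 53 54
f 68 54 55
f 70 69 72
f 70 72 71
f 72 69 73
f 72 73 71
f 73 69 74
f 73 74 71
f 74 69 75
f 74 75 71
f 75 69 76
f 75 76 71
f 76 69 77
f 76 77 71
f 77 69 78
f 77 78 71
f 78 69 79
f 78 79 71
f 79 69 80
f 79 80 71
f 80 69 81
f 80 81 71
f 81 69 82
f 81 82 71
f 82 69 83
f 82 83 71
f 83 69 70
f 83 70 71



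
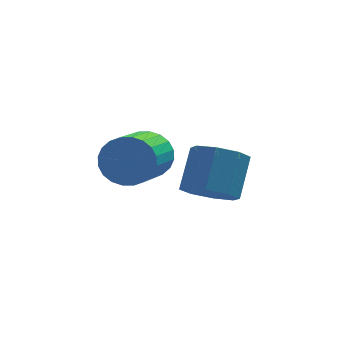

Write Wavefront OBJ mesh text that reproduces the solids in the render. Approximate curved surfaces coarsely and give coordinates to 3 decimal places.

v -1.522 -1.609 3.421
v -1.022 -1.485 4.208
v -1.818 -3.207 4.985
v -2.318 -3.331 4.199
v -1.331 -1.305 4.29
v -2.127 -3.027 5.068
v -1.668 -1.172 4.24
v -2.465 -2.893 5.018
v -1.984 -1.104 4.065
v -2.781 -2.826 4.843
v -2.229 -1.114 3.793
v -3.026 -2.835 4.57
v -2.366 -1.199 3.464
v -3.163 -2.921 4.241
v -2.375 -1.347 3.128
v -3.172 -3.068 3.905
v -2.254 -1.534 2.837
v -3.051 -3.256 3.614
v -2.022 -1.733 2.635
v -2.818 -3.455 3.412
v -1.713 -1.913 2.552
v -2.509 -3.635 3.33
v -1.375 -2.047 2.602
v -2.172 -3.768 3.38
v -1.059 -2.114 2.777
v -1.856 -3.836 3.555
v -0.814 -2.105 3.05
v -1.611 -3.826 3.827
v -0.677 -2.019 3.379
v -1.474 -3.741 4.156
v -0.668 -1.872 3.715
v -1.465 -3.593 4.492
v -0.789 -1.684 4.006
v -1.586 -3.406 4.783
v 0.669 -0.787 0.902
v 1.506 -0.565 0.382
v 2.048 0.47 1.699
v 1.211 0.247 2.218
v 0.928 -0.074 0.235
v 1.469 0.961 1.552
v 0.197 -0.001 0.478
v 0.739 1.033 1.795
v -0.256 -0.389 0.969
v 0.285 0.646 2.286
v -0.168 -1.01 1.421
v 0.374 0.025 2.738
v 0.411 -1.501 1.568
v 0.952 -0.466 2.885
v 1.141 -1.573 1.325
v 1.683 -0.539 2.642
v 1.595 -1.186 0.834
v 2.136 -0.151 2.151
f 2 1 5
f 2 5 3
f 3 5 6
f 3 6 4
f 5 1 7
f 5 7 6
f 6 7 8
f 6 8 4
f 7 1 9
f 7 9 8
f 8 9 10
f 8 10 4
f 9 1 11
f 9 11 10
f 10 11 12
f 10 12 4
f 11 1 13
f 11 13 12
f 12 13 14
f 12 14 4
f 13 1 15
f 13 15 14
f 14 15 16
f 14 16 4
f 15 1 17
f 15 17 16
f 16 17 18
f 16 18 4
f 17 1 19
f 17 19 18
f 18 19 20
f 18 20 4
f 19 1 21
f 19 21 20
f 20 21 22
f 20 22 4
f 21 1 23
f 21 23 22
f 22 23 24
f 22 24 4
f 23 1 25
f 23 25 24
f 24 25 26
f 24 26 4
f 25 1 27
f 25 27 26
f 26 27 28
f 26 28 4
f 27 1 29
f 27 29 28
f 28 29 30
f 28 30 4
f 29 1 31
f 29 31 30
f 30 31 32
f 30 32 4
f 31 1 33
f 31 33 32
f 32 33 34
f 32 34 4
f 33 1 2
f 33 2 34
f 34 2 3
f 34 3 4
f 36 35 39
f 36 39 37
f 37 39 40
f 37 40 38
f 39 35 41
f 39 41 40
f 40 41 42
f 40 42 38
f 41 35 43
f 41 43 42
f 42 43 44
f 42 44 38
f 43 35 45
f 43 45 44
f 44 45 46
f 44 46 38
f 45 35 47
f 45 47 46
f 46 47 48
f 46 48 38
f 47 35 49
f 47 49 48
f 48 49 50
f 48 50 38
f 49 35 51
f 49 51 50
f 50 51 52
f 50 52 38
f 51 35 36
f 51 36 52
f 52 36 37
f 52 37 38



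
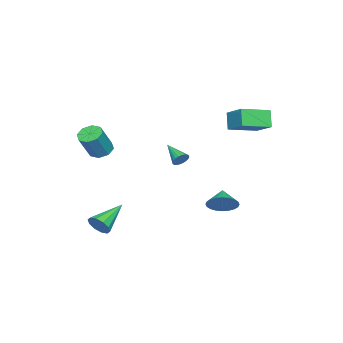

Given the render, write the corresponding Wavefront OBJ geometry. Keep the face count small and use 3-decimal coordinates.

v 4.786 -2.632 -4.046
v 5.155 -2.184 -3.555
v 2.934 -2.108 -3.134
v 5.043 -1.926 -3.931
v 4.833 -1.937 -4.351
v 4.605 -2.214 -4.654
v 4.446 -2.65 -4.726
v 4.418 -3.08 -4.537
v 4.53 -3.338 -4.161
v 4.74 -3.327 -3.741
v 4.967 -3.05 -3.438
v 5.126 -2.614 -3.366
v -1.149 -0.39 -0.969
v -0.919 -0.229 -0.496
v -1.831 -1.53 -0.251
v -1.103 -0.118 -0.494
v -1.293 -0.048 -0.564
v -1.462 -0.03 -0.696
v -1.582 -0.067 -0.869
v -1.637 -0.154 -1.058
v -1.618 -0.276 -1.233
v -1.527 -0.416 -1.368
v -1.378 -0.552 -1.443
v -1.195 -0.663 -1.445
v -1.004 -0.733 -1.375
v -0.836 -0.751 -1.243
v -0.715 -0.714 -1.07
v -0.66 -0.627 -0.881
v -0.68 -0.505 -0.706
v -0.771 -0.365 -0.571
v 3.152 -3.245 0.995
v 3.666 -3.641 0.62
v 4.603 -3.852 2.131
v 4.088 -3.455 2.505
v 3.783 -3.079 0.626
v 4.72 -3.29 2.137
v 3.53 -2.614 0.848
v 4.467 -2.825 2.358
v 3.055 -2.519 1.156
v 3.992 -2.729 2.666
v 2.637 -2.848 1.369
v 3.574 -3.059 2.88
v 2.52 -3.41 1.363
v 3.457 -3.621 2.874
v 2.773 -3.875 1.142
v 3.71 -4.086 2.652
v 3.248 -3.971 0.834
v 4.185 -4.181 2.344
v -1.098 2.398 3.155
v -0.346 3.545 3.899
v -2.489 3.577 2.743
v -1.737 4.724 3.486
v -0.543 2.696 2.134
v 0.209 3.843 2.877
v -1.934 3.875 1.721
v -1.182 5.022 2.465
v -0.91 2.269 -3.911
v -0.301 1.808 -3.347
v -1.81 1.891 -3.249
v -0.317 2.139 -3.181
v -0.424 2.489 -3.125
v -0.605 2.806 -3.19
v -0.832 3.042 -3.364
v -1.071 3.159 -3.622
v -1.286 3.142 -3.923
v -1.443 2.991 -4.223
v -1.519 2.73 -4.476
v -1.503 2.4 -4.642
v -1.396 2.049 -4.697
v -1.215 1.732 -4.633
v -0.988 1.496 -4.459
v -0.749 1.379 -4.201
v -0.534 1.397 -3.899
v -0.377 1.547 -3.599
f 2 1 4
f 2 4 3
f 4 1 5
f 4 5 3
f 5 1 6
f 5 6 3
f 6 1 7
f 6 7 3
f 7 1 8
f 7 8 3
f 8 1 9
f 8 9 3
f 9 1 10
f 9 10 3
f 10 1 11
f 10 11 3
f 11 1 12
f 11 12 3
f 12 1 2
f 12 2 3
f 14 13 16
f 14 16 15
f 16 13 17
f 16 17 15
f 17 13 18
f 17 18 15
f 18 13 19
f 18 19 15
f 19 13 20
f 19 20 15
f 20 13 21
f 20 21 15
f 21 13 22
f 21 22 15
f 22 13 23
f 22 23 15
f 23 13 24
f 23 24 15
f 24 13 25
f 24 25 15
f 25 13 26
f 25 26 15
f 26 13 27
f 26 27 15
f 27 13 28
f 27 28 15
f 28 13 29
f 28 29 15
f 29 13 30
f 29 30 15
f 30 13 14
f 30 14 15
f 32 31 35
f 32 35 33
f 33 35 36
f 33 36 34
f 35 31 37
f 35 37 36
f 36 37 38
f 36 38 34
f 37 31 39
f 37 39 38
f 38 39 40
f 38 40 34
f 39 31 41
f 39 41 40
f 40 41 42
f 40 42 34
f 41 31 43
f 41 43 42
f 42 43 44
f 42 44 34
f 43 31 45
f 43 45 44
f 44 45 46
f 44 46 34
f 45 31 47
f 45 47 46
f 46 47 48
f 46 48 34
f 47 31 32
f 47 32 48
f 48 32 33
f 48 33 34
f 50 52 49
f 53 50 49
f 49 52 51
f 51 53 49
f 50 56 52
f 54 50 53
f 54 56 50
f 52 56 51
f 55 53 51
f 51 56 55
f 55 54 53
f 56 54 55
f 58 57 60
f 58 60 59
f 60 57 61
f 60 61 59
f 61 57 62
f 61 62 59
f 62 57 63
f 62 63 59
f 63 57 64
f 63 64 59
f 64 57 65
f 64 65 59
f 65 57 66
f 65 66 59
f 66 57 67
f 66 67 59
f 67 57 68
f 67 68 59
f 68 57 69
f 68 69 59
f 69 57 70
f 69 70 59
f 70 57 71
f 70 71 59
f 71 57 72
f 71 72 59
f 72 57 73
f 72 73 59
f 73 57 74
f 73 74 59
f 74 57 58
f 74 58 59



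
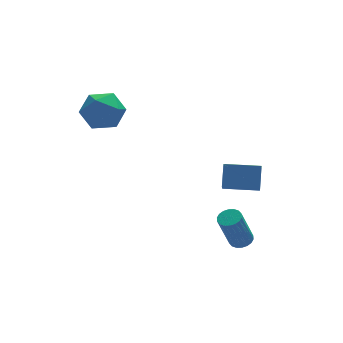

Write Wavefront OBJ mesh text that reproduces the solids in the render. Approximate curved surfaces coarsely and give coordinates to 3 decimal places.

v 1.797 -2.962 -0.52
v 2.106 -2.268 0.382
v 2.141 -2.054 -1.338
v 2.451 -1.359 -0.436
v 3.269 -3.561 -0.564
v 3.579 -2.866 0.338
v 3.614 -2.652 -1.382
v 3.923 -1.958 -0.48
v 2.392 -3.8 -3.424
v 2.739 -3.424 -3.254
v 2.116 -3.624 -1.545
v 1.768 -4 -1.716
v 2.544 -3.295 -3.31
v 1.921 -3.495 -1.601
v 2.319 -3.266 -3.388
v 1.696 -3.466 -1.68
v 2.108 -3.343 -3.474
v 1.485 -3.543 -1.765
v 1.954 -3.51 -3.55
v 1.33 -3.711 -1.842
v 1.886 -3.735 -3.601
v 1.262 -3.935 -1.893
v 1.918 -3.973 -3.618
v 1.295 -4.173 -1.909
v 2.044 -4.176 -3.595
v 1.421 -4.376 -1.886
v 2.239 -4.305 -3.539
v 1.616 -4.505 -1.83
v 2.464 -4.334 -3.46
v 1.841 -4.534 -1.752
v 2.675 -4.257 -3.375
v 2.052 -4.457 -1.666
v 2.83 -4.089 -3.298
v 2.206 -4.29 -1.59
v 2.898 -3.865 -3.247
v 2.274 -4.065 -1.539
v 2.865 -3.627 -3.231
v 2.242 -3.827 -1.522
v -2.395 2.406 2.699
v -1.443 1.896 2.929
v -2.577 1.404 1.231
v -1.625 0.894 1.461
v -2.51 0.727 2.101
v -2.397 1.346 3.008
v -1.623 1.954 1.152
v -1.51 2.573 2.059
v -0.966 1.616 1.973
v -1.514 0.858 2.559
v -2.506 2.442 1.601
v -3.054 1.684 2.187
f 2 4 1
f 5 2 1
f 1 4 3
f 3 5 1
f 2 8 4
f 6 2 5
f 6 8 2
f 4 8 3
f 7 5 3
f 3 8 7
f 7 6 5
f 8 6 7
f 10 9 13
f 10 13 11
f 11 13 14
f 11 14 12
f 13 9 15
f 13 15 14
f 14 15 16
f 14 16 12
f 15 9 17
f 15 17 16
f 16 17 18
f 16 18 12
f 17 9 19
f 17 19 18
f 18 19 20
f 18 20 12
f 19 9 21
f 19 21 20
f 20 21 22
f 20 22 12
f 21 9 23
f 21 23 22
f 22 23 24
f 22 24 12
f 23 9 25
f 23 25 24
f 24 25 26
f 24 26 12
f 25 9 27
f 25 27 26
f 26 27 28
f 26 28 12
f 27 9 29
f 27 29 28
f 28 29 30
f 28 30 12
f 29 9 31
f 29 31 30
f 30 31 32
f 30 32 12
f 31 9 33
f 31 33 32
f 32 33 34
f 32 34 12
f 33 9 35
f 33 35 34
f 34 35 36
f 34 36 12
f 35 9 37
f 35 37 36
f 36 37 38
f 36 38 12
f 37 9 10
f 37 10 38
f 38 10 11
f 38 11 12
f 39 50 44
f 39 44 40
f 39 40 46
f 39 46 49
f 39 49 50
f 40 44 48
f 44 50 43
f 50 49 41
f 49 46 45
f 46 40 47
f 42 48 43
f 42 43 41
f 42 41 45
f 42 45 47
f 42 47 48
f 43 48 44
f 41 43 50
f 45 41 49
f 47 45 46
f 48 47 40



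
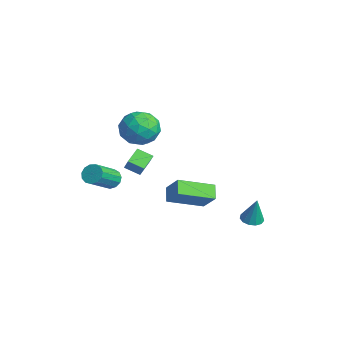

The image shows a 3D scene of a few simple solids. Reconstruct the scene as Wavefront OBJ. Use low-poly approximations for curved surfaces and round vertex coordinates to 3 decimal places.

v -4.194 -2.818 -2.578
v -3.785 -3.021 -3.108
v -2.937 -4.426 -1.912
v -3.346 -4.222 -1.382
v -3.587 -2.739 -2.916
v -2.738 -4.144 -1.721
v -3.581 -2.482 -2.618
v -2.733 -3.886 -1.422
v -3.771 -2.331 -2.306
v -2.922 -3.736 -1.111
v -4.094 -2.335 -2.081
v -3.246 -3.739 -0.886
v -4.45 -2.492 -2.013
v -3.601 -3.896 -0.818
v -4.724 -2.752 -2.125
v -3.876 -4.157 -0.93
v -4.83 -3.034 -2.38
v -3.982 -4.438 -1.185
v -4.734 -3.246 -2.698
v -3.886 -4.651 -1.503
v -4.467 -3.323 -2.978
v -3.619 -4.728 -1.783
v -4.113 -3.239 -3.131
v -3.265 -4.644 -1.935
v -1.025 -3.175 0.181
v -0.43 -3.163 0.998
v -1.674 -2.387 0.643
v -1.079 -2.376 1.459
v -0.461 -2.464 -0.239
v 0.134 -2.453 0.577
v -1.11 -1.677 0.222
v -0.515 -1.665 1.039
v -1.573 -0.936 2.557
v -0.493 -1.485 2.769
v -2.507 -2.675 2.811
v -1.427 -3.224 3.023
v -1.881 -2.426 3.841
v -1.305 -1.35 3.684
v -1.695 -2.81 1.896
v -1.119 -1.734 1.739
v -0.568 -2.643 2.361
v -0.683 -2.405 3.562
v -2.317 -1.755 2.018
v -2.432 -1.517 3.219
v -0.951 -1.057 2.641
v -2.049 -3.103 2.939
v -2.316 -2.633 3.42
v -1.681 -2.956 3.545
v -1.428 -0.979 3.178
v -0.793 -1.301 3.303
v -1.609 -1.854 3.933
v -2.207 -2.859 2.277
v -1.572 -3.181 2.402
v -1.319 -1.204 2.035
v -0.684 -1.527 2.16
v -1.391 -2.306 1.647
v -0.361 -2.061 2.525
v -0.909 -3.083 2.674
v -1.067 -2.84 2.012
v -0.728 -2.208 1.92
v -0.428 -1.921 3.231
v -0.977 -2.944 3.381
v -1.244 -2.474 3.861
v -0.905 -1.842 3.769
v -0.472 -2.602 2.991
v -2.023 -1.216 2.199
v -2.572 -2.239 2.349
v -2.095 -2.318 1.811
v -1.756 -1.686 1.719
v -2.091 -1.077 2.906
v -2.639 -2.099 3.055
v -2.272 -1.952 3.66
v -1.933 -1.32 3.568
v -2.528 -1.558 2.589
v 3.14 -2.369 -0.299
v 2.401 -2.084 0.279
v 3.357 -0.336 -1.025
v 2.618 -0.051 -0.447
v 4.082 -2.089 0.767
v 3.343 -1.804 1.345
v 4.299 -0.056 0.041
v 3.56 0.229 0.619
v 1.89 3.162 -3.691
v 2.48 3.461 -3.849
v 2.27 3.278 -2.049
v 2.223 3.743 -3.809
v 1.861 3.841 -3.732
v 1.507 3.723 -3.642
v 1.276 3.427 -3.568
v 1.239 3.047 -3.532
v 1.408 2.704 -3.548
v 1.731 2.506 -3.609
v 2.104 2.517 -3.696
v 2.409 2.733 -3.781
v 2.549 3.085 -3.839
f 2 1 5
f 2 5 3
f 3 5 6
f 3 6 4
f 5 1 7
f 5 7 6
f 6 7 8
f 6 8 4
f 7 1 9
f 7 9 8
f 8 9 10
f 8 10 4
f 9 1 11
f 9 11 10
f 10 11 12
f 10 12 4
f 11 1 13
f 11 13 12
f 12 13 14
f 12 14 4
f 13 1 15
f 13 15 14
f 14 15 16
f 14 16 4
f 15 1 17
f 15 17 16
f 16 17 18
f 16 18 4
f 17 1 19
f 17 19 18
f 18 19 20
f 18 20 4
f 19 1 21
f 19 21 20
f 20 21 22
f 20 22 4
f 21 1 23
f 21 23 22
f 22 23 24
f 22 24 4
f 23 1 2
f 23 2 24
f 24 2 3
f 24 3 4
f 26 28 25
f 29 26 25
f 25 28 27
f 27 29 25
f 26 32 28
f 30 26 29
f 30 32 26
f 28 32 27
f 31 29 27
f 27 32 31
f 31 30 29
f 32 30 31
f 33 70 49
f 70 44 73
f 49 73 38
f 70 73 49
f 33 49 45
f 49 38 50
f 45 50 34
f 49 50 45
f 33 45 54
f 45 34 55
f 54 55 40
f 45 55 54
f 33 54 66
f 54 40 69
f 66 69 43
f 54 69 66
f 33 66 70
f 66 43 74
f 70 74 44
f 66 74 70
f 34 50 61
f 50 38 64
f 61 64 42
f 50 64 61
f 38 73 51
f 73 44 72
f 51 72 37
f 73 72 51
f 44 74 71
f 74 43 67
f 71 67 35
f 74 67 71
f 43 69 68
f 69 40 56
f 68 56 39
f 69 56 68
f 40 55 60
f 55 34 57
f 60 57 41
f 55 57 60
f 36 62 48
f 62 42 63
f 48 63 37
f 62 63 48
f 36 48 46
f 48 37 47
f 46 47 35
f 48 47 46
f 36 46 53
f 46 35 52
f 53 52 39
f 46 52 53
f 36 53 58
f 53 39 59
f 58 59 41
f 53 59 58
f 36 58 62
f 58 41 65
f 62 65 42
f 58 65 62
f 37 63 51
f 63 42 64
f 51 64 38
f 63 64 51
f 35 47 71
f 47 37 72
f 71 72 44
f 47 72 71
f 39 52 68
f 52 35 67
f 68 67 43
f 52 67 68
f 41 59 60
f 59 39 56
f 60 56 40
f 59 56 60
f 42 65 61
f 65 41 57
f 61 57 34
f 65 57 61
f 76 78 75
f 79 76 75
f 75 78 77
f 77 79 75
f 76 82 78
f 80 76 79
f 80 82 76
f 78 82 77
f 81 79 77
f 77 82 81
f 81 80 79
f 82 80 81
f 84 83 86
f 84 86 85
f 86 83 87
f 86 87 85
f 87 83 88
f 87 88 85
f 88 83 89
f 88 89 85
f 89 83 90
f 89 90 85
f 90 83 91
f 90 91 85
f 91 83 92
f 91 92 85
f 92 83 93
f 92 93 85
f 93 83 94
f 93 94 85
f 94 83 95
f 94 95 85
f 95 83 84
f 95 84 85



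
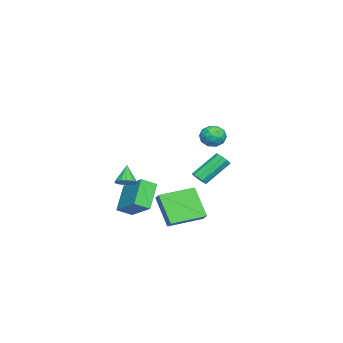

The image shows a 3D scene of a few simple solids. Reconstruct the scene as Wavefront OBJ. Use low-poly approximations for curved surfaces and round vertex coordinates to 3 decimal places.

v 1.969 -2.673 -2.128
v 2.41 -3.079 -1.876
v 1.191 -2.847 -1.052
v 2.495 -2.8 -1.768
v 2.461 -2.491 -1.743
v 2.314 -2.225 -1.806
v 2.087 -2.061 -1.943
v 1.834 -2.037 -2.123
v 1.612 -2.159 -2.303
v 1.472 -2.398 -2.444
v 1.445 -2.7 -2.512
v 1.539 -2.996 -2.492
v 1.731 -3.218 -2.389
v 1.978 -3.315 -2.226
v 2.223 -3.265 -2.041
v 3.347 2.248 -3.844
v 2.473 1.304 -2.109
v 3.901 2.604 -3.372
v 3.026 1.66 -1.636
v 4.654 0.56 -4.104
v 3.779 -0.384 -2.368
v 5.207 0.916 -3.631
v 4.333 -0.028 -1.896
v -2.79 0.328 -3.294
v -2.471 0.125 -2.868
v -3.571 1.308 -1.48
v -3.89 1.512 -1.906
v -2.315 0.415 -2.991
v -3.415 1.599 -1.604
v -2.34 0.672 -3.231
v -3.44 1.856 -1.843
v -2.537 0.798 -3.494
v -3.637 1.982 -2.107
v -2.831 0.744 -3.681
v -3.931 1.928 -2.293
v -3.109 0.532 -3.72
v -4.209 1.715 -2.332
v -3.265 0.241 -3.596
v -4.365 1.425 -2.209
v -3.24 -0.016 -3.357
v -4.34 1.168 -1.969
v -3.043 -0.142 -3.093
v -4.143 1.042 -1.706
v -2.749 -0.088 -2.907
v -3.849 1.096 -1.519
v 0.517 -3.726 -5.008
v -0.88 -3.729 -3.591
v 0.005 -2.932 -5.511
v -1.392 -2.935 -4.094
v 1.652 -2.285 -3.886
v 0.255 -2.288 -2.469
v 1.14 -1.491 -4.389
v -0.257 -1.494 -2.972
v 2.442 3.225 2.4
v 2.967 3.108 2.991
v 2.953 2.232 1.749
v 3.478 2.115 2.34
v 2.704 1.96 2.458
v 2.387 2.574 2.86
v 3.533 2.766 1.88
v 3.216 3.38 2.282
v 3.641 2.825 2.669
v 3.129 2.327 3.027
v 2.791 3.013 1.713
v 2.279 2.515 2.071
v 2.659 3.254 2.752
v 3.261 2.086 1.988
v 2.805 1.995 2.057
v 3.114 1.927 2.404
v 2.319 2.94 2.676
v 2.627 2.871 3.023
v 2.473 2.196 2.71
v 3.293 2.469 1.717
v 3.601 2.4 2.064
v 2.806 3.413 2.336
v 3.115 3.345 2.683
v 3.447 3.144 2.03
v 3.364 3.019 2.911
v 3.665 2.435 2.528
v 3.697 2.818 2.258
v 3.511 3.178 2.494
v 3.063 2.726 3.121
v 3.364 2.142 2.738
v 2.908 2.051 2.808
v 2.723 2.412 3.044
v 3.46 2.559 2.932
v 2.556 3.198 2.002
v 2.857 2.614 1.619
v 3.197 2.928 1.696
v 3.012 3.289 1.932
v 2.255 2.905 2.212
v 2.556 2.321 1.829
v 2.409 2.162 2.246
v 2.223 2.522 2.482
v 2.46 2.781 1.808
f 2 1 4
f 2 4 3
f 4 1 5
f 4 5 3
f 5 1 6
f 5 6 3
f 6 1 7
f 6 7 3
f 7 1 8
f 7 8 3
f 8 1 9
f 8 9 3
f 9 1 10
f 9 10 3
f 10 1 11
f 10 11 3
f 11 1 12
f 11 12 3
f 12 1 13
f 12 13 3
f 13 1 14
f 13 14 3
f 14 1 15
f 14 15 3
f 15 1 2
f 15 2 3
f 17 19 16
f 20 17 16
f 16 19 18
f 18 20 16
f 17 23 19
f 21 17 20
f 21 23 17
f 19 23 18
f 22 20 18
f 18 23 22
f 22 21 20
f 23 21 22
f 25 24 28
f 25 28 26
f 26 28 29
f 26 29 27
f 28 24 30
f 28 30 29
f 29 30 31
f 29 31 27
f 30 24 32
f 30 32 31
f 31 32 33
f 31 33 27
f 32 24 34
f 32 34 33
f 33 34 35
f 33 35 27
f 34 24 36
f 34 36 35
f 35 36 37
f 35 37 27
f 36 24 38
f 36 38 37
f 37 38 39
f 37 39 27
f 38 24 40
f 38 40 39
f 39 40 41
f 39 41 27
f 40 24 42
f 40 42 41
f 41 42 43
f 41 43 27
f 42 24 44
f 42 44 43
f 43 44 45
f 43 45 27
f 44 24 25
f 44 25 45
f 45 25 26
f 45 26 27
f 47 49 46
f 50 47 46
f 46 49 48
f 48 50 46
f 47 53 49
f 51 47 50
f 51 53 47
f 49 53 48
f 52 50 48
f 48 53 52
f 52 51 50
f 53 51 52
f 54 91 70
f 91 65 94
f 70 94 59
f 91 94 70
f 54 70 66
f 70 59 71
f 66 71 55
f 70 71 66
f 54 66 75
f 66 55 76
f 75 76 61
f 66 76 75
f 54 75 87
f 75 61 90
f 87 90 64
f 75 90 87
f 54 87 91
f 87 64 95
f 91 95 65
f 87 95 91
f 55 71 82
f 71 59 85
f 82 85 63
f 71 85 82
f 59 94 72
f 94 65 93
f 72 93 58
f 94 93 72
f 65 95 92
f 95 64 88
f 92 88 56
f 95 88 92
f 64 90 89
f 90 61 77
f 89 77 60
f 90 77 89
f 61 76 81
f 76 55 78
f 81 78 62
f 76 78 81
f 57 83 69
f 83 63 84
f 69 84 58
f 83 84 69
f 57 69 67
f 69 58 68
f 67 68 56
f 69 68 67
f 57 67 74
f 67 56 73
f 74 73 60
f 67 73 74
f 57 74 79
f 74 60 80
f 79 80 62
f 74 80 79
f 57 79 83
f 79 62 86
f 83 86 63
f 79 86 83
f 58 84 72
f 84 63 85
f 72 85 59
f 84 85 72
f 56 68 92
f 68 58 93
f 92 93 65
f 68 93 92
f 60 73 89
f 73 56 88
f 89 88 64
f 73 88 89
f 62 80 81
f 80 60 77
f 81 77 61
f 80 77 81
f 63 86 82
f 86 62 78
f 82 78 55
f 86 78 82



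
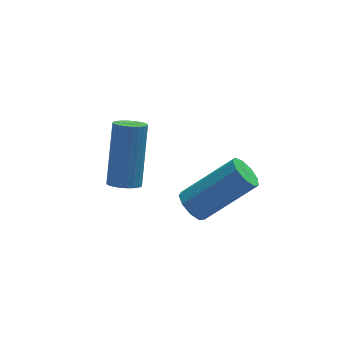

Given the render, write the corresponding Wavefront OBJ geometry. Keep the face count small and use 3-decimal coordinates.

v 0.539 -0.873 -1.687
v 1.056 -0.948 -1.781
v 1.537 0.179 -0.026
v 1.021 0.253 0.067
v 1.021 -0.772 -1.884
v 1.502 0.355 -0.13
v 0.913 -0.611 -1.958
v 1.394 0.515 -0.203
v 0.748 -0.491 -1.99
v 1.229 0.635 -0.235
v 0.551 -0.429 -1.976
v 1.032 0.698 -0.221
v 0.353 -0.434 -1.918
v 0.834 0.692 -0.163
v 0.183 -0.506 -1.825
v 0.664 0.62 -0.07
v 0.067 -0.634 -1.711
v 0.548 0.492 0.044
v 0.023 -0.799 -1.594
v 0.504 0.328 0.161
v 0.058 -0.975 -1.49
v 0.539 0.152 0.264
v 0.166 -1.135 -1.417
v 0.647 -0.009 0.338
v 0.331 -1.255 -1.385
v 0.812 -0.129 0.37
v 0.528 -1.318 -1.399
v 1.009 -0.191 0.356
v 0.726 -1.312 -1.457
v 1.207 -0.186 0.298
v 0.896 -1.24 -1.55
v 1.377 -0.114 0.205
v 1.012 -1.112 -1.664
v 1.493 0.014 0.091
v 1.86 -3.537 -0.28
v 2.215 -3.531 -0.713
v 3.755 -3.577 0.546
v 3.4 -3.583 0.98
v 2.135 -3.173 -0.604
v 3.676 -3.218 0.656
v 1.928 -2.985 -0.342
v 3.468 -3.03 0.917
v 1.688 -3.055 -0.052
v 3.228 -3.101 1.207
v 1.529 -3.351 0.132
v 3.069 -3.397 1.391
v 1.525 -3.734 0.123
v 3.065 -3.78 1.383
v 1.677 -4.025 -0.074
v 3.217 -4.071 1.185
v 1.916 -4.088 -0.368
v 3.456 -4.133 0.892
v 2.128 -3.893 -0.62
v 3.668 -3.938 0.64
f 2 1 5
f 2 5 3
f 3 5 6
f 3 6 4
f 5 1 7
f 5 7 6
f 6 7 8
f 6 8 4
f 7 1 9
f 7 9 8
f 8 9 10
f 8 10 4
f 9 1 11
f 9 11 10
f 10 11 12
f 10 12 4
f 11 1 13
f 11 13 12
f 12 13 14
f 12 14 4
f 13 1 15
f 13 15 14
f 14 15 16
f 14 16 4
f 15 1 17
f 15 17 16
f 16 17 18
f 16 18 4
f 17 1 19
f 17 19 18
f 18 19 20
f 18 20 4
f 19 1 21
f 19 21 20
f 20 21 22
f 20 22 4
f 21 1 23
f 21 23 22
f 22 23 24
f 22 24 4
f 23 1 25
f 23 25 24
f 24 25 26
f 24 26 4
f 25 1 27
f 25 27 26
f 26 27 28
f 26 28 4
f 27 1 29
f 27 29 28
f 28 29 30
f 28 30 4
f 29 1 31
f 29 31 30
f 30 31 32
f 30 32 4
f 31 1 33
f 31 33 32
f 32 33 34
f 32 34 4
f 33 1 2
f 33 2 34
f 34 2 3
f 34 3 4
f 36 35 39
f 36 39 37
f 37 39 40
f 37 40 38
f 39 35 41
f 39 41 40
f 40 41 42
f 40 42 38
f 41 35 43
f 41 43 42
f 42 43 44
f 42 44 38
f 43 35 45
f 43 45 44
f 44 45 46
f 44 46 38
f 45 35 47
f 45 47 46
f 46 47 48
f 46 48 38
f 47 35 49
f 47 49 48
f 48 49 50
f 48 50 38
f 49 35 51
f 49 51 50
f 50 51 52
f 50 52 38
f 51 35 53
f 51 53 52
f 52 53 54
f 52 54 38
f 53 35 36
f 53 36 54
f 54 36 37
f 54 37 38



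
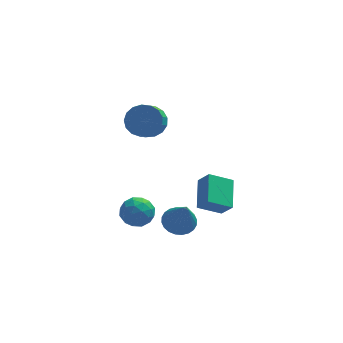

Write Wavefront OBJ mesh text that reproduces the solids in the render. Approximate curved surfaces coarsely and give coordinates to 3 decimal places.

v -3.166 -0.803 -2.742
v -2.328 -0.711 -2.561
v -3.032 -2.189 -2.659
v -2.194 -2.097 -2.478
v -2.789 -1.852 -1.904
v -2.872 -0.995 -1.955
v -2.488 -1.905 -3.265
v -2.571 -1.048 -3.316
v -1.909 -1.392 -2.884
v -2.095 -1.36 -2.043
v -3.265 -1.54 -3.177
v -3.451 -1.508 -2.336
v -2.759 -0.635 -2.659
v -2.601 -2.265 -2.561
v -2.951 -2.121 -2.224
v -2.458 -2.067 -2.117
v -3.078 -0.802 -2.303
v -2.586 -0.748 -2.196
v -2.857 -1.419 -1.81
v -2.774 -2.152 -3.024
v -2.282 -2.098 -2.917
v -2.902 -0.833 -3.103
v -2.409 -0.779 -2.996
v -2.503 -1.481 -3.41
v -2.02 -0.982 -2.742
v -1.941 -1.796 -2.693
v -2.114 -1.683 -3.156
v -2.163 -1.18 -3.186
v -2.129 -0.963 -2.248
v -2.051 -1.777 -2.199
v -2.4 -1.633 -1.861
v -2.449 -1.13 -1.891
v -1.883 -1.363 -2.437
v -3.309 -1.123 -3.021
v -3.231 -1.937 -2.972
v -2.911 -1.77 -3.329
v -2.96 -1.267 -3.359
v -3.419 -1.104 -2.527
v -3.34 -1.918 -2.478
v -3.197 -1.72 -2.034
v -3.246 -1.217 -2.064
v -3.477 -1.537 -2.783
v -2.042 4.278 -0.513
v -1.174 3.957 -0.603
v -1.43 3.08 0.063
v -2.298 3.402 0.153
v -1.153 4.221 -0.245
v -1.409 3.345 0.42
v -1.336 4.499 0.051
v -1.592 3.622 0.716
v -1.68 4.727 0.218
v -1.936 3.85 0.883
v -2.107 4.851 0.217
v -2.363 3.974 0.882
v -2.52 4.845 0.05
v -2.776 3.968 0.715
v -2.823 4.708 -0.246
v -3.079 3.831 0.419
v -2.947 4.473 -0.604
v -3.203 3.597 0.061
v -2.864 4.194 -0.94
v -3.12 3.317 -0.275
v -2.592 3.934 -1.179
v -2.848 3.057 -0.513
v -2.195 3.753 -1.264
v -2.451 2.876 -0.599
v -1.762 3.692 -1.178
v -2.018 2.815 -0.513
v -1.394 3.766 -0.939
v -1.65 2.889 -0.274
v -0.814 -1.851 -2.976
v -0.177 -2.233 -3.298
v -0.526 -2.829 -1.244
v -0.039 -1.976 -3.176
v -0.02 -1.7 -3.023
v -0.121 -1.447 -2.863
v -0.328 -1.255 -2.72
v -0.609 -1.154 -2.617
v -0.921 -1.159 -2.567
v -1.217 -1.27 -2.58
v -1.452 -1.469 -2.654
v -1.589 -1.726 -2.776
v -1.609 -2.002 -2.929
v -1.507 -2.255 -3.089
v -1.3 -2.446 -3.231
v -1.019 -2.547 -3.335
v -0.707 -2.542 -3.384
v -0.411 -2.432 -3.371
v 0.033 -0.568 -3.072
v 0.147 0.925 -2.31
v 1.173 -0.338 -3.695
v 1.288 1.155 -2.934
v 0.512 -0.975 -2.346
v 0.627 0.518 -1.585
v 1.653 -0.745 -2.97
v 1.767 0.748 -2.208
f 1 38 17
f 38 12 41
f 17 41 6
f 38 41 17
f 1 17 13
f 17 6 18
f 13 18 2
f 17 18 13
f 1 13 22
f 13 2 23
f 22 23 8
f 13 23 22
f 1 22 34
f 22 8 37
f 34 37 11
f 22 37 34
f 1 34 38
f 34 11 42
f 38 42 12
f 34 42 38
f 2 18 29
f 18 6 32
f 29 32 10
f 18 32 29
f 6 41 19
f 41 12 40
f 19 40 5
f 41 40 19
f 12 42 39
f 42 11 35
f 39 35 3
f 42 35 39
f 11 37 36
f 37 8 24
f 36 24 7
f 37 24 36
f 8 23 28
f 23 2 25
f 28 25 9
f 23 25 28
f 4 30 16
f 30 10 31
f 16 31 5
f 30 31 16
f 4 16 14
f 16 5 15
f 14 15 3
f 16 15 14
f 4 14 21
f 14 3 20
f 21 20 7
f 14 20 21
f 4 21 26
f 21 7 27
f 26 27 9
f 21 27 26
f 4 26 30
f 26 9 33
f 30 33 10
f 26 33 30
f 5 31 19
f 31 10 32
f 19 32 6
f 31 32 19
f 3 15 39
f 15 5 40
f 39 40 12
f 15 40 39
f 7 20 36
f 20 3 35
f 36 35 11
f 20 35 36
f 9 27 28
f 27 7 24
f 28 24 8
f 27 24 28
f 10 33 29
f 33 9 25
f 29 25 2
f 33 25 29
f 44 43 47
f 44 47 45
f 45 47 48
f 45 48 46
f 47 43 49
f 47 49 48
f 48 49 50
f 48 50 46
f 49 43 51
f 49 51 50
f 50 51 52
f 50 52 46
f 51 43 53
f 51 53 52
f 52 53 54
f 52 54 46
f 53 43 55
f 53 55 54
f 54 55 56
f 54 56 46
f 55 43 57
f 55 57 56
f 56 57 58
f 56 58 46
f 57 43 59
f 57 59 58
f 58 59 60
f 58 60 46
f 59 43 61
f 59 61 60
f 60 61 62
f 60 62 46
f 61 43 63
f 61 63 62
f 62 63 64
f 62 64 46
f 63 43 65
f 63 65 64
f 64 65 66
f 64 66 46
f 65 43 67
f 65 67 66
f 66 67 68
f 66 68 46
f 67 43 69
f 67 69 68
f 68 69 70
f 68 70 46
f 69 43 44
f 69 44 70
f 70 44 45
f 70 45 46
f 72 71 74
f 72 74 73
f 74 71 75
f 74 75 73
f 75 71 76
f 75 76 73
f 76 71 77
f 76 77 73
f 77 71 78
f 77 78 73
f 78 71 79
f 78 79 73
f 79 71 80
f 79 80 73
f 80 71 81
f 80 81 73
f 81 71 82
f 81 82 73
f 82 71 83
f 82 83 73
f 83 71 84
f 83 84 73
f 84 71 85
f 84 85 73
f 85 71 86
f 85 86 73
f 86 71 87
f 86 87 73
f 87 71 88
f 87 88 73
f 88 71 72
f 88 72 73
f 90 92 89
f 93 90 89
f 89 92 91
f 91 93 89
f 90 96 92
f 94 90 93
f 94 96 90
f 92 96 91
f 95 93 91
f 91 96 95
f 95 94 93
f 96 94 95



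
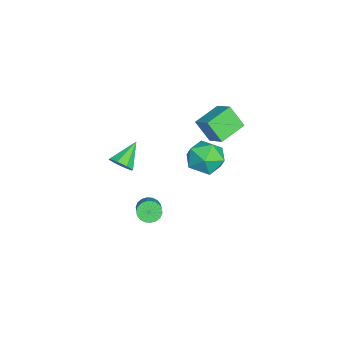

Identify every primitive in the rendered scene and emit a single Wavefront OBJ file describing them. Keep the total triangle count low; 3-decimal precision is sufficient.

v -2.459 -0.428 -4.379
v -2.156 -0.009 -4.865
v -0.559 0.227 -3.668
v -0.861 -0.192 -3.181
v -2.319 0.196 -4.688
v -0.722 0.432 -3.491
v -2.51 0.277 -4.449
v -0.912 0.513 -3.252
v -2.69 0.218 -4.197
v -1.093 0.454 -3
v -2.825 0.032 -3.98
v -1.228 0.267 -2.783
v -2.887 -0.246 -3.843
v -1.29 -0.01 -2.645
v -2.865 -0.559 -3.811
v -1.267 -0.324 -2.614
v -2.761 -0.847 -3.892
v -1.164 -0.611 -2.695
v -2.598 -1.052 -4.069
v -1.001 -0.816 -2.872
v -2.408 -1.133 -4.308
v -0.81 -0.897 -3.111
v -2.227 -1.074 -4.56
v -0.63 -0.838 -3.363
v -2.092 -0.887 -4.777
v -0.495 -0.652 -3.58
v -2.03 -0.61 -4.915
v -0.433 -0.374 -3.717
v -2.053 -0.296 -4.946
v -0.455 -0.061 -3.749
v -2.529 2.897 1.807
v -2.84 2.085 3.042
v -3.79 3.982 2.203
v -4.1 3.17 3.438
v -1.68 3.63 2.502
v -1.99 2.818 3.737
v -2.94 4.715 2.898
v -3.251 3.903 4.133
v -1.49 3.795 1.077
v -0.985 3.055 0.25
v -2.855 2.425 1.47
v -2.35 1.685 0.643
v -1.758 1.935 1.68
v -0.915 2.782 1.437
v -2.925 2.698 0.283
v -2.082 3.545 0.04
v -1.872 2.377 -0.241
v -1.15 1.905 0.623
v -2.69 3.575 1.097
v -1.968 3.103 1.961
v -1.411 -1.78 0.279
v -0.968 -1.906 0.908
v -2.609 -1.08 1.261
v -0.863 -1.374 0.657
v -1.08 -1.081 0.184
v -1.49 -1.197 -0.233
v -1.855 -1.655 -0.351
v -1.959 -2.187 -0.099
v -1.743 -2.48 0.373
v -1.332 -2.364 0.791
f 2 1 5
f 2 5 3
f 3 5 6
f 3 6 4
f 5 1 7
f 5 7 6
f 6 7 8
f 6 8 4
f 7 1 9
f 7 9 8
f 8 9 10
f 8 10 4
f 9 1 11
f 9 11 10
f 10 11 12
f 10 12 4
f 11 1 13
f 11 13 12
f 12 13 14
f 12 14 4
f 13 1 15
f 13 15 14
f 14 15 16
f 14 16 4
f 15 1 17
f 15 17 16
f 16 17 18
f 16 18 4
f 17 1 19
f 17 19 18
f 18 19 20
f 18 20 4
f 19 1 21
f 19 21 20
f 20 21 22
f 20 22 4
f 21 1 23
f 21 23 22
f 22 23 24
f 22 24 4
f 23 1 25
f 23 25 24
f 24 25 26
f 24 26 4
f 25 1 27
f 25 27 26
f 26 27 28
f 26 28 4
f 27 1 29
f 27 29 28
f 28 29 30
f 28 30 4
f 29 1 2
f 29 2 30
f 30 2 3
f 30 3 4
f 32 34 31
f 35 32 31
f 31 34 33
f 33 35 31
f 32 38 34
f 36 32 35
f 36 38 32
f 34 38 33
f 37 35 33
f 33 38 37
f 37 36 35
f 38 36 37
f 39 50 44
f 39 44 40
f 39 40 46
f 39 46 49
f 39 49 50
f 40 44 48
f 44 50 43
f 50 49 41
f 49 46 45
f 46 40 47
f 42 48 43
f 42 43 41
f 42 41 45
f 42 45 47
f 42 47 48
f 43 48 44
f 41 43 50
f 45 41 49
f 47 45 46
f 48 47 40
f 52 51 54
f 52 54 53
f 54 51 55
f 54 55 53
f 55 51 56
f 55 56 53
f 56 51 57
f 56 57 53
f 57 51 58
f 57 58 53
f 58 51 59
f 58 59 53
f 59 51 60
f 59 60 53
f 60 51 52
f 60 52 53



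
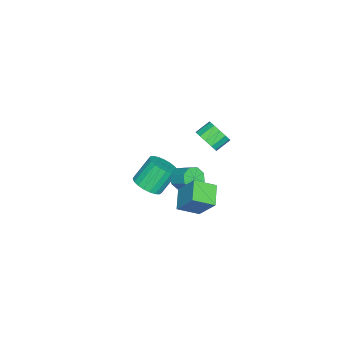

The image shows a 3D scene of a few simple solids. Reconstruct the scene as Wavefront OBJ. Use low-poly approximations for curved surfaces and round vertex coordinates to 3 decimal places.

v -1.726 -3.1 -4.567
v -0.787 -2.948 -4.1
v -1.695 -2.188 -2.525
v -2.634 -2.34 -2.993
v -0.845 -2.568 -4.316
v -1.752 -1.808 -2.741
v -1.054 -2.28 -4.576
v -1.962 -1.52 -3.001
v -1.38 -2.134 -4.834
v -2.288 -1.374 -3.26
v -1.766 -2.155 -5.046
v -2.674 -1.395 -3.472
v -2.145 -2.34 -5.176
v -3.053 -1.58 -3.601
v -2.451 -2.656 -5.2
v -3.359 -1.896 -3.625
v -2.632 -3.048 -5.115
v -3.54 -2.288 -3.54
v -2.657 -3.45 -4.935
v -3.564 -2.69 -3.36
v -2.52 -3.791 -4.691
v -3.428 -3.031 -3.117
v -2.246 -4.013 -4.427
v -3.154 -3.253 -2.852
v -1.882 -4.077 -4.186
v -2.79 -3.317 -2.611
v -1.492 -3.972 -4.011
v -2.399 -3.212 -2.437
v -1.141 -3.716 -3.933
v -2.049 -2.956 -2.358
v -0.892 -3.354 -3.964
v -1.8 -2.594 -2.39
v 0.918 1.803 3.543
v 1.553 2.392 3.79
v 0.796 2.965 4.365
v 0.162 2.377 4.117
v 1.356 2.567 3.357
v 0.6 3.141 3.932
v 1.021 2.5 2.982
v 0.264 3.074 3.557
v 0.653 2.212 2.786
v -0.104 2.785 3.361
v 0.37 1.794 2.829
v -0.387 2.367 3.404
v 0.26 1.379 3.099
v -0.497 1.952 3.674
v 0.36 1.098 3.51
v -0.397 1.672 4.085
v 0.637 1.042 3.931
v -0.12 1.616 4.506
v 1.003 1.227 4.229
v 0.246 1.801 4.804
v 1.343 1.595 4.309
v 0.586 2.169 4.883
v 1.547 2.029 4.145
v 0.791 2.603 4.72
v 2.34 0.629 -0.182
v 2.718 1.769 1.392
v 1.643 1.788 -0.854
v 2.021 2.928 0.721
v 3.639 1.052 -0.801
v 4.017 2.192 0.774
v 2.942 2.211 -1.472
v 3.32 3.351 0.102
v -2.247 -1.035 -3.612
v -1.476 -1.368 -3.594
v -1.041 -0.317 -2.829
v -1.813 0.015 -2.848
v -1.561 -0.97 -4.092
v -1.126 0.08 -3.328
v -2.048 -0.611 -4.309
v -1.613 0.44 -3.545
v -2.652 -0.5 -4.118
v -2.217 0.55 -3.354
v -3.019 -0.703 -3.631
v -2.584 0.348 -2.866
v -2.934 -1.1 -3.132
v -2.499 -0.05 -2.368
v -2.447 -1.46 -2.915
v -2.012 -0.409 -2.151
v -1.843 -1.57 -3.106
v -1.408 -0.52 -2.342
f 2 1 5
f 2 5 3
f 3 5 6
f 3 6 4
f 5 1 7
f 5 7 6
f 6 7 8
f 6 8 4
f 7 1 9
f 7 9 8
f 8 9 10
f 8 10 4
f 9 1 11
f 9 11 10
f 10 11 12
f 10 12 4
f 11 1 13
f 11 13 12
f 12 13 14
f 12 14 4
f 13 1 15
f 13 15 14
f 14 15 16
f 14 16 4
f 15 1 17
f 15 17 16
f 16 17 18
f 16 18 4
f 17 1 19
f 17 19 18
f 18 19 20
f 18 20 4
f 19 1 21
f 19 21 20
f 20 21 22
f 20 22 4
f 21 1 23
f 21 23 22
f 22 23 24
f 22 24 4
f 23 1 25
f 23 25 24
f 24 25 26
f 24 26 4
f 25 1 27
f 25 27 26
f 26 27 28
f 26 28 4
f 27 1 29
f 27 29 28
f 28 29 30
f 28 30 4
f 29 1 31
f 29 31 30
f 30 31 32
f 30 32 4
f 31 1 2
f 31 2 32
f 32 2 3
f 32 3 4
f 34 33 37
f 34 37 35
f 35 37 38
f 35 38 36
f 37 33 39
f 37 39 38
f 38 39 40
f 38 40 36
f 39 33 41
f 39 41 40
f 40 41 42
f 40 42 36
f 41 33 43
f 41 43 42
f 42 43 44
f 42 44 36
f 43 33 45
f 43 45 44
f 44 45 46
f 44 46 36
f 45 33 47
f 45 47 46
f 46 47 48
f 46 48 36
f 47 33 49
f 47 49 48
f 48 49 50
f 48 50 36
f 49 33 51
f 49 51 50
f 50 51 52
f 50 52 36
f 51 33 53
f 51 53 52
f 52 53 54
f 52 54 36
f 53 33 55
f 53 55 54
f 54 55 56
f 54 56 36
f 55 33 34
f 55 34 56
f 56 34 35
f 56 35 36
f 58 60 57
f 61 58 57
f 57 60 59
f 59 61 57
f 58 64 60
f 62 58 61
f 62 64 58
f 60 64 59
f 63 61 59
f 59 64 63
f 63 62 61
f 64 62 63
f 66 65 69
f 66 69 67
f 67 69 70
f 67 70 68
f 69 65 71
f 69 71 70
f 70 71 72
f 70 72 68
f 71 65 73
f 71 73 72
f 72 73 74
f 72 74 68
f 73 65 75
f 73 75 74
f 74 75 76
f 74 76 68
f 75 65 77
f 75 77 76
f 76 77 78
f 76 78 68
f 77 65 79
f 77 79 78
f 78 79 80
f 78 80 68
f 79 65 81
f 79 81 80
f 80 81 82
f 80 82 68
f 81 65 66
f 81 66 82
f 82 66 67
f 82 67 68

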